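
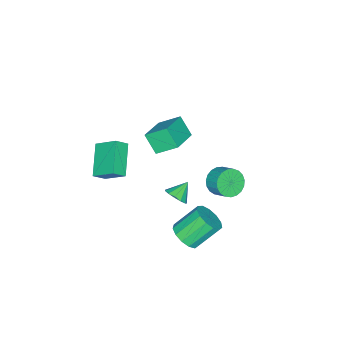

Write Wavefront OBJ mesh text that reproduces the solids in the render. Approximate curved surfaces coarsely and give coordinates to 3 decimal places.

v -2.583 1.532 -3.397
v -1.874 1.047 -3.016
v -1.588 1.963 -2.381
v -2.297 2.448 -2.763
v -1.703 1.209 -3.327
v -1.417 2.125 -2.693
v -1.684 1.428 -3.651
v -1.398 2.344 -3.017
v -1.82 1.664 -3.931
v -1.535 2.58 -3.296
v -2.088 1.877 -4.118
v -1.803 2.793 -3.484
v -2.442 2.031 -4.181
v -2.157 2.947 -3.547
v -2.82 2.099 -4.108
v -2.535 3.015 -3.474
v -3.157 2.068 -3.913
v -2.872 2.984 -3.279
v -3.395 1.945 -3.628
v -3.11 2.861 -2.994
v -3.492 1.75 -3.303
v -3.207 2.666 -2.669
v -3.432 1.518 -2.995
v -3.147 2.434 -2.36
v -3.225 1.288 -2.756
v -2.94 2.204 -2.122
v -2.907 1.1 -2.628
v -2.622 2.016 -1.993
v -2.533 0.987 -2.633
v -2.248 1.903 -1.998
v -2.167 0.968 -2.77
v -1.882 1.884 -2.136
v 0.341 0.075 2.221
v 0.141 -0.795 3.247
v -0.121 1.206 3.09
v -0.321 0.337 4.116
v 2.061 0.343 2.784
v 1.861 -0.526 3.81
v 1.599 1.475 3.653
v 1.399 0.605 4.679
v -0.455 -0.068 -4.002
v 0.036 0.164 -3.455
v -1.385 0.148 -3.258
v -0.067 0.517 -3.686
v -0.292 0.685 -4.016
v -0.569 0.613 -4.342
v -0.81 0.326 -4.56
v -0.938 -0.087 -4.601
v -0.913 -0.493 -4.451
v -0.742 -0.765 -4.159
v -0.48 -0.815 -3.817
v -0.21 -0.628 -3.533
v -0.018 -0.263 -3.399
v 1.866 -3.867 0.964
v 1.733 -2.563 1.916
v 1.241 -3.488 0.357
v 1.107 -2.184 1.309
v 3.453 -2.936 -0.089
v 3.319 -1.632 0.863
v 2.827 -2.557 -0.696
v 2.694 -1.253 0.256
v 3.378 3.152 -1.987
v 4.166 3.436 -1.538
v 3.11 4.291 -0.224
v 2.322 4.008 -0.673
v 4.044 3.822 -1.888
v 2.988 4.677 -0.574
v 3.711 3.996 -2.269
v 2.655 4.852 -0.955
v 3.272 3.902 -2.56
v 2.216 4.758 -1.246
v 2.866 3.57 -2.67
v 1.811 4.426 -1.356
v 2.623 3.106 -2.563
v 1.568 3.961 -1.249
v 2.62 2.656 -2.273
v 1.564 3.511 -0.959
v 2.857 2.364 -1.892
v 1.801 3.219 -0.578
v 3.26 2.322 -1.541
v 2.204 3.177 -0.227
v 3.7 2.544 -1.332
v 2.644 3.399 -0.018
v 4.037 2.959 -1.331
v 2.982 3.814 -0.017
f 2 1 5
f 2 5 3
f 3 5 6
f 3 6 4
f 5 1 7
f 5 7 6
f 6 7 8
f 6 8 4
f 7 1 9
f 7 9 8
f 8 9 10
f 8 10 4
f 9 1 11
f 9 11 10
f 10 11 12
f 10 12 4
f 11 1 13
f 11 13 12
f 12 13 14
f 12 14 4
f 13 1 15
f 13 15 14
f 14 15 16
f 14 16 4
f 15 1 17
f 15 17 16
f 16 17 18
f 16 18 4
f 17 1 19
f 17 19 18
f 18 19 20
f 18 20 4
f 19 1 21
f 19 21 20
f 20 21 22
f 20 22 4
f 21 1 23
f 21 23 22
f 22 23 24
f 22 24 4
f 23 1 25
f 23 25 24
f 24 25 26
f 24 26 4
f 25 1 27
f 25 27 26
f 26 27 28
f 26 28 4
f 27 1 29
f 27 29 28
f 28 29 30
f 28 30 4
f 29 1 31
f 29 31 30
f 30 31 32
f 30 32 4
f 31 1 2
f 31 2 32
f 32 2 3
f 32 3 4
f 34 36 33
f 37 34 33
f 33 36 35
f 35 37 33
f 34 40 36
f 38 34 37
f 38 40 34
f 36 40 35
f 39 37 35
f 35 40 39
f 39 38 37
f 40 38 39
f 42 41 44
f 42 44 43
f 44 41 45
f 44 45 43
f 45 41 46
f 45 46 43
f 46 41 47
f 46 47 43
f 47 41 48
f 47 48 43
f 48 41 49
f 48 49 43
f 49 41 50
f 49 50 43
f 50 41 51
f 50 51 43
f 51 41 52
f 51 52 43
f 52 41 53
f 52 53 43
f 53 41 42
f 53 42 43
f 55 57 54
f 58 55 54
f 54 57 56
f 56 58 54
f 55 61 57
f 59 55 58
f 59 61 55
f 57 61 56
f 60 58 56
f 56 61 60
f 60 59 58
f 61 59 60
f 63 62 66
f 63 66 64
f 64 66 67
f 64 67 65
f 66 62 68
f 66 68 67
f 67 68 69
f 67 69 65
f 68 62 70
f 68 70 69
f 69 70 71
f 69 71 65
f 70 62 72
f 70 72 71
f 71 72 73
f 71 73 65
f 72 62 74
f 72 74 73
f 73 74 75
f 73 75 65
f 74 62 76
f 74 76 75
f 75 76 77
f 75 77 65
f 76 62 78
f 76 78 77
f 77 78 79
f 77 79 65
f 78 62 80
f 78 80 79
f 79 80 81
f 79 81 65
f 80 62 82
f 80 82 81
f 81 82 83
f 81 83 65
f 82 62 84
f 82 84 83
f 83 84 85
f 83 85 65
f 84 62 63
f 84 63 85
f 85 63 64
f 85 64 65



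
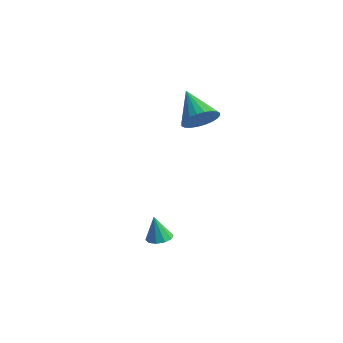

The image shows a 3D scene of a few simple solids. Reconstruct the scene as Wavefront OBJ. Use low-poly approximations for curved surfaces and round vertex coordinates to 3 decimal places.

v 1.741 2.707 2.528
v 2.112 2.131 3.243
v 0.159 3.133 3.692
v 2.269 2.473 3.332
v 2.346 2.85 3.298
v 2.331 3.205 3.147
v 2.226 3.484 2.902
v 2.047 3.645 2.6
v 1.822 3.664 2.287
v 1.584 3.536 2.01
v 1.37 3.282 1.813
v 1.212 2.941 1.724
v 1.135 2.564 1.758
v 1.151 2.208 1.909
v 1.256 1.929 2.154
v 1.435 1.768 2.456
v 1.66 1.75 2.769
v 1.898 1.877 3.045
v 2.376 -0.37 -4.117
v 3.013 -0.565 -4.043
v 2.164 -0.53 -2.723
v 2.999 -0.154 -3.998
v 2.747 0.175 -3.998
v 2.354 0.295 -4.045
v 1.969 0.162 -4.119
v 1.74 -0.175 -4.192
v 1.754 -0.587 -4.237
v 2.006 -0.915 -4.236
v 2.399 -1.036 -4.19
v 2.784 -0.902 -4.116
f 2 1 4
f 2 4 3
f 4 1 5
f 4 5 3
f 5 1 6
f 5 6 3
f 6 1 7
f 6 7 3
f 7 1 8
f 7 8 3
f 8 1 9
f 8 9 3
f 9 1 10
f 9 10 3
f 10 1 11
f 10 11 3
f 11 1 12
f 11 12 3
f 12 1 13
f 12 13 3
f 13 1 14
f 13 14 3
f 14 1 15
f 14 15 3
f 15 1 16
f 15 16 3
f 16 1 17
f 16 17 3
f 17 1 18
f 17 18 3
f 18 1 2
f 18 2 3
f 20 19 22
f 20 22 21
f 22 19 23
f 22 23 21
f 23 19 24
f 23 24 21
f 24 19 25
f 24 25 21
f 25 19 26
f 25 26 21
f 26 19 27
f 26 27 21
f 27 19 28
f 27 28 21
f 28 19 29
f 28 29 21
f 29 19 30
f 29 30 21
f 30 19 20
f 30 20 21



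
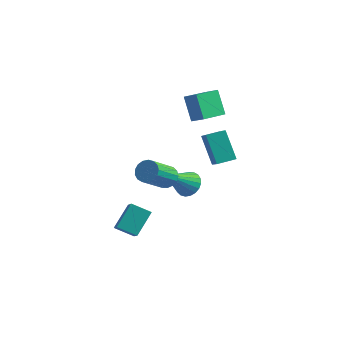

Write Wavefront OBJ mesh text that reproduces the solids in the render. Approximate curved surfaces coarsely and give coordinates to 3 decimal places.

v -1.968 -3.726 -3.974
v -1.77 -2.46 -2.872
v -0.884 -3.465 -4.469
v -0.686 -2.199 -3.368
v -1.094 -4.961 -2.712
v -0.896 -3.695 -1.611
v -0.01 -4.7 -3.208
v 0.188 -3.434 -2.106
v 1.171 -1.036 -1.105
v 1.84 -1.522 -1.253
v 0.489 -2.404 0.305
v 1.956 -1.315 -0.996
v 1.936 -1.06 -0.759
v 1.783 -0.801 -0.581
v 1.525 -0.582 -0.493
v 1.206 -0.442 -0.512
v 0.88 -0.405 -0.633
v 0.605 -0.476 -0.836
v 0.428 -0.645 -1.085
v 0.379 -0.881 -1.338
v 0.467 -1.144 -1.55
v 0.677 -1.388 -1.686
v 0.972 -1.571 -1.721
v 1.302 -1.662 -1.65
v 1.609 -1.644 -1.484
v -0.289 1.299 4.073
v 0.507 1.182 4.56
v 0.219 2.938 3.637
v 1.015 2.821 4.124
v 0.465 0.699 2.696
v 1.261 0.582 3.183
v 0.973 2.338 2.26
v 1.769 2.221 2.747
v 1.42 1.365 -0.981
v 0.405 2.061 0.608
v 2.192 2.208 -0.857
v 1.177 2.904 0.732
v 2.023 0.716 -0.312
v 1.008 1.412 1.277
v 2.795 1.559 -0.188
v 1.78 2.255 1.401
v 0.801 -2.891 0.605
v 1.475 -2.832 0.878
v 1.074 -4.289 2.188
v 0.399 -4.349 1.915
v 1.287 -2.608 1.07
v 0.886 -4.065 2.379
v 0.988 -2.449 1.155
v 0.587 -3.906 2.464
v 0.646 -2.391 1.114
v 0.245 -3.849 2.424
v 0.339 -2.448 0.957
v -0.062 -3.906 2.266
v 0.138 -2.607 0.719
v -0.263 -4.064 2.029
v 0.089 -2.83 0.455
v -0.312 -4.288 1.765
v 0.203 -3.068 0.226
v -0.199 -4.525 1.535
v 0.453 -3.265 0.083
v 0.052 -4.722 1.393
v 0.784 -3.377 0.06
v 0.383 -4.834 1.37
v 1.118 -3.377 0.162
v 0.717 -4.834 1.472
v 1.379 -3.266 0.365
v 0.978 -4.723 1.675
v 1.508 -3.069 0.624
v 1.107 -4.527 1.934
f 2 4 1
f 5 2 1
f 1 4 3
f 3 5 1
f 2 8 4
f 6 2 5
f 6 8 2
f 4 8 3
f 7 5 3
f 3 8 7
f 7 6 5
f 8 6 7
f 10 9 12
f 10 12 11
f 12 9 13
f 12 13 11
f 13 9 14
f 13 14 11
f 14 9 15
f 14 15 11
f 15 9 16
f 15 16 11
f 16 9 17
f 16 17 11
f 17 9 18
f 17 18 11
f 18 9 19
f 18 19 11
f 19 9 20
f 19 20 11
f 20 9 21
f 20 21 11
f 21 9 22
f 21 22 11
f 22 9 23
f 22 23 11
f 23 9 24
f 23 24 11
f 24 9 25
f 24 25 11
f 25 9 10
f 25 10 11
f 27 29 26
f 30 27 26
f 26 29 28
f 28 30 26
f 27 33 29
f 31 27 30
f 31 33 27
f 29 33 28
f 32 30 28
f 28 33 32
f 32 31 30
f 33 31 32
f 35 37 34
f 38 35 34
f 34 37 36
f 36 38 34
f 35 41 37
f 39 35 38
f 39 41 35
f 37 41 36
f 40 38 36
f 36 41 40
f 40 39 38
f 41 39 40
f 43 42 46
f 43 46 44
f 44 46 47
f 44 47 45
f 46 42 48
f 46 48 47
f 47 48 49
f 47 49 45
f 48 42 50
f 48 50 49
f 49 50 51
f 49 51 45
f 50 42 52
f 50 52 51
f 51 52 53
f 51 53 45
f 52 42 54
f 52 54 53
f 53 54 55
f 53 55 45
f 54 42 56
f 54 56 55
f 55 56 57
f 55 57 45
f 56 42 58
f 56 58 57
f 57 58 59
f 57 59 45
f 58 42 60
f 58 60 59
f 59 60 61
f 59 61 45
f 60 42 62
f 60 62 61
f 61 62 63
f 61 63 45
f 62 42 64
f 62 64 63
f 63 64 65
f 63 65 45
f 64 42 66
f 64 66 65
f 65 66 67
f 65 67 45
f 66 42 68
f 66 68 67
f 67 68 69
f 67 69 45
f 68 42 43
f 68 43 69
f 69 43 44
f 69 44 45



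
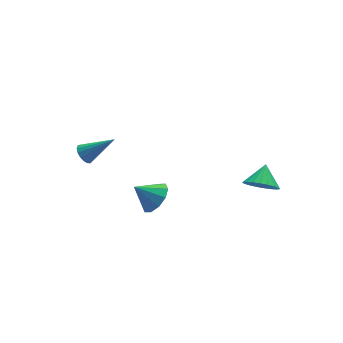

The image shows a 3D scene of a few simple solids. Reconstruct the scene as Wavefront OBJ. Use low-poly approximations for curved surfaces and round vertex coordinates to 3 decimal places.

v -4.314 1.666 1.517
v -3.922 1.684 1.051
v -2.906 1.114 2.683
v -3.909 1.953 1.163
v -3.99 2.156 1.356
v -4.144 2.247 1.587
v -4.338 2.205 1.801
v -4.527 2.039 1.95
v -4.666 1.788 2
v -4.725 1.508 1.939
v -4.69 1.265 1.782
v -4.569 1.113 1.564
v -4.39 1.088 1.335
v -4.193 1.195 1.148
v -4.024 1.41 1.045
v -2.501 -3.122 1.693
v -1.927 -3.351 2.402
v -3.419 -2.718 2.567
v -1.822 -2.798 2.257
v -1.976 -2.369 1.897
v -2.33 -2.228 1.459
v -2.75 -2.428 1.11
v -3.074 -2.893 0.985
v -3.18 -3.446 1.129
v -3.026 -3.875 1.49
v -2.672 -4.016 1.928
v -2.252 -3.816 2.276
v 2.683 -4.006 1.437
v 3.234 -3.765 0.728
v 3.297 -3.214 2.183
v 2.965 -3.524 0.693
v 2.654 -3.356 0.772
v 2.346 -3.287 0.952
v 2.09 -3.327 1.206
v 1.924 -3.471 1.494
v 1.873 -3.696 1.775
v 1.946 -3.968 2.003
v 2.131 -4.246 2.146
v 2.4 -4.488 2.18
v 2.711 -4.656 2.101
v 3.019 -4.725 1.921
v 3.275 -4.684 1.668
v 3.441 -4.541 1.379
v 3.492 -4.315 1.099
v 3.419 -4.043 0.87
f 2 1 4
f 2 4 3
f 4 1 5
f 4 5 3
f 5 1 6
f 5 6 3
f 6 1 7
f 6 7 3
f 7 1 8
f 7 8 3
f 8 1 9
f 8 9 3
f 9 1 10
f 9 10 3
f 10 1 11
f 10 11 3
f 11 1 12
f 11 12 3
f 12 1 13
f 12 13 3
f 13 1 14
f 13 14 3
f 14 1 15
f 14 15 3
f 15 1 2
f 15 2 3
f 17 16 19
f 17 19 18
f 19 16 20
f 19 20 18
f 20 16 21
f 20 21 18
f 21 16 22
f 21 22 18
f 22 16 23
f 22 23 18
f 23 16 24
f 23 24 18
f 24 16 25
f 24 25 18
f 25 16 26
f 25 26 18
f 26 16 27
f 26 27 18
f 27 16 17
f 27 17 18
f 29 28 31
f 29 31 30
f 31 28 32
f 31 32 30
f 32 28 33
f 32 33 30
f 33 28 34
f 33 34 30
f 34 28 35
f 34 35 30
f 35 28 36
f 35 36 30
f 36 28 37
f 36 37 30
f 37 28 38
f 37 38 30
f 38 28 39
f 38 39 30
f 39 28 40
f 39 40 30
f 40 28 41
f 40 41 30
f 41 28 42
f 41 42 30
f 42 28 43
f 42 43 30
f 43 28 44
f 43 44 30
f 44 28 45
f 44 45 30
f 45 28 29
f 45 29 30



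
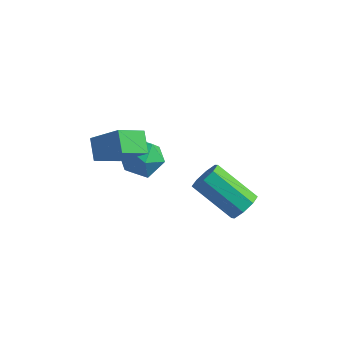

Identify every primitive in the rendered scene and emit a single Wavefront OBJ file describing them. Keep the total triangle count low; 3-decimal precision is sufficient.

v 3.222 -0.289 -3.086
v 3.665 -0.412 -2.494
v 1.901 -0.534 -1.201
v 1.458 -0.411 -1.794
v 3.563 0.147 -2.58
v 1.799 0.024 -1.287
v 3.261 0.45 -2.962
v 1.498 0.327 -1.67
v 2.936 0.321 -3.418
v 1.173 0.198 -2.125
v 2.779 -0.166 -3.679
v 1.015 -0.288 -2.386
v 2.881 -0.724 -3.593
v 1.117 -0.847 -2.3
v 3.182 -1.027 -3.21
v 1.419 -1.15 -1.918
v 3.507 -0.898 -2.755
v 1.744 -1.021 -1.462
v -2.429 -2.482 -1.048
v -3.016 -1.832 -0.383
v -1.945 -1.324 -1.753
v -2.532 -0.674 -1.088
v -1.148 -2.386 -0.012
v -1.735 -1.736 0.653
v -0.664 -1.228 -0.717
v -1.251 -0.578 -0.052
v -2.332 0.713 -3.055
v -1.528 1.002 -2.459
v -2.012 -0.902 -2.701
v -1.208 -0.613 -2.105
v -2.182 -0.404 -1.803
v -2.38 0.594 -2.022
v -1.16 -0.494 -3.138
v -1.358 0.504 -3.357
v -0.804 0.256 -2.511
v -1.436 0.312 -1.686
v -2.104 -0.212 -3.474
v -2.736 -0.156 -2.649
f 2 1 5
f 2 5 3
f 3 5 6
f 3 6 4
f 5 1 7
f 5 7 6
f 6 7 8
f 6 8 4
f 7 1 9
f 7 9 8
f 8 9 10
f 8 10 4
f 9 1 11
f 9 11 10
f 10 11 12
f 10 12 4
f 11 1 13
f 11 13 12
f 12 13 14
f 12 14 4
f 13 1 15
f 13 15 14
f 14 15 16
f 14 16 4
f 15 1 17
f 15 17 16
f 16 17 18
f 16 18 4
f 17 1 2
f 17 2 18
f 18 2 3
f 18 3 4
f 20 22 19
f 23 20 19
f 19 22 21
f 21 23 19
f 20 26 22
f 24 20 23
f 24 26 20
f 22 26 21
f 25 23 21
f 21 26 25
f 25 24 23
f 26 24 25
f 27 38 32
f 27 32 28
f 27 28 34
f 27 34 37
f 27 37 38
f 28 32 36
f 32 38 31
f 38 37 29
f 37 34 33
f 34 28 35
f 30 36 31
f 30 31 29
f 30 29 33
f 30 33 35
f 30 35 36
f 31 36 32
f 29 31 38
f 33 29 37
f 35 33 34
f 36 35 28



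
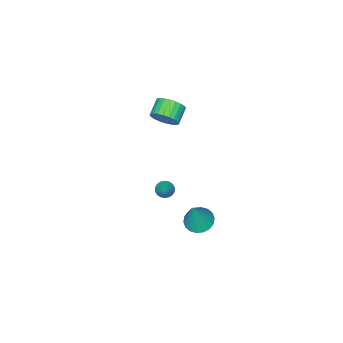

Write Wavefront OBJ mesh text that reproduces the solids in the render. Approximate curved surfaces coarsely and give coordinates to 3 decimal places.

v -2.317 -0.276 -4.58
v -1.502 -0.561 -4.868
v -1.543 -0.104 -2.56
v -1.478 -0.16 -4.912
v -1.619 0.219 -4.89
v -1.899 0.5 -4.806
v -2.262 0.627 -4.678
v -2.635 0.575 -4.53
v -2.946 0.355 -4.393
v -3.132 0.009 -4.292
v -3.157 -0.392 -4.248
v -3.015 -0.771 -4.27
v -2.735 -1.052 -4.354
v -2.373 -1.179 -4.482
v -1.999 -1.127 -4.629
v -1.689 -0.907 -4.767
v -1.154 -1.858 -1.789
v -0.817 -2.306 -1.69
v -0.266 -0.982 -0.851
v -0.709 -2.198 -1.892
v -0.689 -2.023 -2.075
v -0.762 -1.815 -2.2
v -0.912 -1.615 -2.244
v -1.11 -1.463 -2.198
v -1.317 -1.39 -2.071
v -1.491 -1.409 -1.888
v -1.599 -1.517 -1.686
v -1.619 -1.692 -1.503
v -1.546 -1.9 -1.378
v -1.396 -2.1 -1.334
v -1.198 -2.252 -1.38
v -0.991 -2.325 -1.507
v -2.287 -2.98 3.29
v -1.804 -3.377 3.909
v -2.73 -3.757 4.389
v -3.213 -3.36 3.77
v -1.856 -3.069 4.052
v -2.782 -3.45 4.532
v -1.974 -2.748 4.079
v -2.9 -3.128 4.559
v -2.139 -2.462 3.986
v -3.065 -2.842 4.466
v -2.327 -2.255 3.787
v -3.253 -2.635 4.267
v -2.509 -2.158 3.513
v -3.435 -2.538 3.992
v -2.657 -2.186 3.204
v -3.583 -2.566 3.683
v -2.749 -2.335 2.909
v -3.675 -2.716 3.388
v -2.77 -2.583 2.671
v -3.696 -2.963 3.151
v -2.718 -2.89 2.528
v -3.644 -3.271 3.008
v -2.6 -3.212 2.501
v -3.526 -3.592 2.981
v -2.435 -3.498 2.594
v -3.361 -3.878 3.074
v -2.247 -3.705 2.793
v -3.173 -4.085 3.273
v -2.065 -3.802 3.068
v -2.991 -4.182 3.547
v -1.917 -3.774 3.377
v -2.843 -4.154 3.856
v -1.825 -3.624 3.672
v -2.751 -4.005 4.151
f 2 1 4
f 2 4 3
f 4 1 5
f 4 5 3
f 5 1 6
f 5 6 3
f 6 1 7
f 6 7 3
f 7 1 8
f 7 8 3
f 8 1 9
f 8 9 3
f 9 1 10
f 9 10 3
f 10 1 11
f 10 11 3
f 11 1 12
f 11 12 3
f 12 1 13
f 12 13 3
f 13 1 14
f 13 14 3
f 14 1 15
f 14 15 3
f 15 1 16
f 15 16 3
f 16 1 2
f 16 2 3
f 18 17 20
f 18 20 19
f 20 17 21
f 20 21 19
f 21 17 22
f 21 22 19
f 22 17 23
f 22 23 19
f 23 17 24
f 23 24 19
f 24 17 25
f 24 25 19
f 25 17 26
f 25 26 19
f 26 17 27
f 26 27 19
f 27 17 28
f 27 28 19
f 28 17 29
f 28 29 19
f 29 17 30
f 29 30 19
f 30 17 31
f 30 31 19
f 31 17 32
f 31 32 19
f 32 17 18
f 32 18 19
f 34 33 37
f 34 37 35
f 35 37 38
f 35 38 36
f 37 33 39
f 37 39 38
f 38 39 40
f 38 40 36
f 39 33 41
f 39 41 40
f 40 41 42
f 40 42 36
f 41 33 43
f 41 43 42
f 42 43 44
f 42 44 36
f 43 33 45
f 43 45 44
f 44 45 46
f 44 46 36
f 45 33 47
f 45 47 46
f 46 47 48
f 46 48 36
f 47 33 49
f 47 49 48
f 48 49 50
f 48 50 36
f 49 33 51
f 49 51 50
f 50 51 52
f 50 52 36
f 51 33 53
f 51 53 52
f 52 53 54
f 52 54 36
f 53 33 55
f 53 55 54
f 54 55 56
f 54 56 36
f 55 33 57
f 55 57 56
f 56 57 58
f 56 58 36
f 57 33 59
f 57 59 58
f 58 59 60
f 58 60 36
f 59 33 61
f 59 61 60
f 60 61 62
f 60 62 36
f 61 33 63
f 61 63 62
f 62 63 64
f 62 64 36
f 63 33 65
f 63 65 64
f 64 65 66
f 64 66 36
f 65 33 34
f 65 34 66
f 66 34 35
f 66 35 36



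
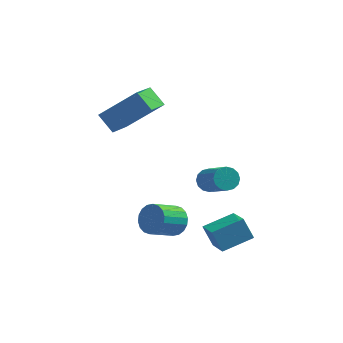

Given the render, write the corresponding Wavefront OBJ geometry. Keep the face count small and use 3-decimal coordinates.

v -0.129 -1.798 -0.919
v 0.335 -2.882 -0.328
v 0.977 -1.13 -0.564
v 1.441 -2.214 0.028
v 0.299 -2.066 -1.748
v 0.763 -3.15 -1.156
v 1.405 -1.398 -1.392
v 1.869 -2.482 -0.801
v -1.171 -1.948 -0.556
v -0.646 -2.162 -0.181
v -1.424 -2.926 0.472
v -1.949 -2.712 0.096
v -0.748 -1.924 -0.024
v -1.526 -2.688 0.628
v -0.934 -1.691 0.027
v -1.712 -2.454 0.679
v -1.167 -1.509 -0.037
v -1.945 -2.272 0.615
v -1.401 -1.414 -0.204
v -2.179 -2.177 0.448
v -1.589 -1.424 -0.441
v -2.367 -2.188 0.211
v -1.694 -1.539 -0.701
v -2.472 -2.302 -0.048
v -1.696 -1.734 -0.932
v -2.474 -2.498 -0.279
v -1.594 -1.972 -1.088
v -2.372 -2.736 -0.436
v -1.408 -2.206 -1.139
v -2.186 -2.969 -0.487
v -1.175 -2.388 -1.075
v -1.953 -3.151 -0.423
v -0.941 -2.483 -0.908
v -1.719 -3.246 -0.256
v -0.753 -2.472 -0.671
v -1.531 -3.236 -0.019
v -0.648 -2.358 -0.412
v -1.426 -3.121 0.241
v -4.513 1.147 2.965
v -3.035 1.379 4.232
v -4.187 2.524 2.333
v -2.709 2.756 3.6
v -3.891 0.704 2.32
v -2.413 0.936 3.587
v -3.565 2.081 1.688
v -2.087 2.313 2.955
v -0.041 -0.327 0.643
v 0.436 -0.108 0.519
v 1.199 -1.193 1.533
v 0.721 -1.413 1.657
v 0.346 0.036 0.741
v 1.109 -1.049 1.755
v 0.152 0.083 0.937
v 0.915 -1.003 1.951
v -0.094 0.019 1.054
v 0.669 -1.066 2.068
v -0.326 -0.137 1.061
v 0.437 -1.222 2.075
v -0.481 -0.344 0.956
v 0.282 -1.43 1.97
v -0.519 -0.547 0.767
v 0.244 -1.632 1.781
v -0.429 -0.691 0.545
v 0.334 -1.776 1.559
v -0.235 -0.737 0.349
v 0.528 -1.823 1.363
v 0.011 -0.674 0.232
v 0.774 -1.759 1.246
v 0.243 -0.518 0.225
v 1.006 -1.603 1.239
v 0.398 -0.31 0.33
v 1.161 -1.396 1.344
f 2 4 1
f 5 2 1
f 1 4 3
f 3 5 1
f 2 8 4
f 6 2 5
f 6 8 2
f 4 8 3
f 7 5 3
f 3 8 7
f 7 6 5
f 8 6 7
f 10 9 13
f 10 13 11
f 11 13 14
f 11 14 12
f 13 9 15
f 13 15 14
f 14 15 16
f 14 16 12
f 15 9 17
f 15 17 16
f 16 17 18
f 16 18 12
f 17 9 19
f 17 19 18
f 18 19 20
f 18 20 12
f 19 9 21
f 19 21 20
f 20 21 22
f 20 22 12
f 21 9 23
f 21 23 22
f 22 23 24
f 22 24 12
f 23 9 25
f 23 25 24
f 24 25 26
f 24 26 12
f 25 9 27
f 25 27 26
f 26 27 28
f 26 28 12
f 27 9 29
f 27 29 28
f 28 29 30
f 28 30 12
f 29 9 31
f 29 31 30
f 30 31 32
f 30 32 12
f 31 9 33
f 31 33 32
f 32 33 34
f 32 34 12
f 33 9 35
f 33 35 34
f 34 35 36
f 34 36 12
f 35 9 37
f 35 37 36
f 36 37 38
f 36 38 12
f 37 9 10
f 37 10 38
f 38 10 11
f 38 11 12
f 40 42 39
f 43 40 39
f 39 42 41
f 41 43 39
f 40 46 42
f 44 40 43
f 44 46 40
f 42 46 41
f 45 43 41
f 41 46 45
f 45 44 43
f 46 44 45
f 48 47 51
f 48 51 49
f 49 51 52
f 49 52 50
f 51 47 53
f 51 53 52
f 52 53 54
f 52 54 50
f 53 47 55
f 53 55 54
f 54 55 56
f 54 56 50
f 55 47 57
f 55 57 56
f 56 57 58
f 56 58 50
f 57 47 59
f 57 59 58
f 58 59 60
f 58 60 50
f 59 47 61
f 59 61 60
f 60 61 62
f 60 62 50
f 61 47 63
f 61 63 62
f 62 63 64
f 62 64 50
f 63 47 65
f 63 65 64
f 64 65 66
f 64 66 50
f 65 47 67
f 65 67 66
f 66 67 68
f 66 68 50
f 67 47 69
f 67 69 68
f 68 69 70
f 68 70 50
f 69 47 71
f 69 71 70
f 70 71 72
f 70 72 50
f 71 47 48
f 71 48 72
f 72 48 49
f 72 49 50



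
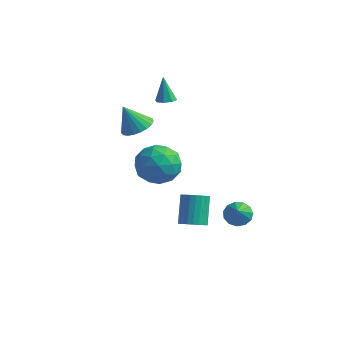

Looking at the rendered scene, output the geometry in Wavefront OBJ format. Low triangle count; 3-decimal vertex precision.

v -2.528 -0.426 1.502
v -2.138 0.21 1.842
v -3.072 -0.774 2.778
v -2.436 0.349 1.752
v -2.75 0.354 1.62
v -3.026 0.224 1.467
v -3.215 -0.018 1.32
v -3.286 -0.331 1.204
v -3.226 -0.661 1.141
v -3.044 -0.95 1.139
v -2.774 -1.148 1.201
v -2.461 -1.222 1.314
v -2.16 -1.158 1.46
v -1.922 -0.968 1.613
v -1.789 -0.684 1.747
v -1.784 -0.355 1.839
v -1.907 -0.039 1.872
v 1.277 2.15 -4.318
v 1.842 2.56 -4.267
v 1.803 1.31 -3.402
v 1.584 2.691 -3.999
v 1.229 2.651 -3.832
v 0.889 2.451 -3.819
v 0.672 2.156 -3.965
v 0.647 1.859 -4.223
v 0.822 1.654 -4.511
v 1.141 1.606 -4.738
v 1.503 1.731 -4.832
v 1.794 1.989 -4.762
v 1.92 2.298 -4.552
v -3.369 2.909 1.346
v -2.898 2.737 1.482
v -3.691 3.111 2.714
v -2.905 3.13 1.422
v -3.185 3.394 1.317
v -3.572 3.373 1.229
v -3.841 3.08 1.21
v -3.834 2.687 1.27
v -3.554 2.423 1.374
v -3.167 2.444 1.462
v 0.858 -0.848 -3.505
v 1.398 -0.472 -3.552
v 0.942 0.345 -2.241
v 0.402 -0.032 -2.195
v 1.23 -0.337 -3.694
v 0.775 0.479 -2.383
v 1.006 -0.28 -3.807
v 0.55 0.536 -2.497
v 0.759 -0.31 -3.875
v 0.304 0.506 -2.564
v 0.527 -0.422 -3.886
v 0.072 0.395 -2.575
v 0.346 -0.598 -3.839
v -0.11 0.218 -2.528
v 0.242 -0.813 -3.741
v -0.213 0.003 -2.43
v 0.233 -1.033 -3.608
v -0.223 -0.217 -2.297
v 0.318 -1.225 -3.459
v -0.138 -0.408 -2.148
v 0.485 -1.359 -3.317
v 0.03 -0.543 -2.006
v 0.71 -1.416 -3.203
v 0.254 -0.6 -1.893
v 0.956 -1.386 -3.136
v 0.501 -0.57 -1.825
v 1.188 -1.275 -3.125
v 0.733 -0.458 -1.814
v 1.37 -1.098 -3.172
v 0.914 -0.282 -1.861
v 1.473 -0.883 -3.27
v 1.018 -0.067 -1.959
v 1.483 -0.663 -3.403
v 1.027 0.153 -2.092
v -0.379 -0.525 0.524
v 0.391 -1.141 -0.04
v -1.431 -2.019 0.72
v -0.661 -2.635 0.156
v -0.422 -2.236 1.192
v 0.229 -1.313 1.071
v -1.269 -1.847 -0.391
v -0.618 -0.924 -0.512
v -0.159 -1.958 -0.605
v 0.365 -2.199 0.374
v -1.405 -0.961 0.306
v -0.881 -1.202 1.285
v 0.098 -0.702 0.225
v -1.138 -2.458 0.455
v -0.998 -2.224 1.064
v -0.545 -2.586 0.733
v 0.003 -0.803 0.878
v 0.456 -1.165 0.547
v -0.022 -1.809 1.271
v -1.496 -1.995 0.133
v -1.043 -2.357 -0.198
v -0.495 -0.574 -0.053
v -0.042 -0.936 -0.384
v -1.018 -1.351 -0.591
v 0.228 -1.544 -0.439
v -0.391 -2.422 -0.323
v -0.748 -1.959 -0.645
v -0.366 -1.417 -0.716
v 0.535 -1.686 0.137
v -0.083 -2.564 0.252
v 0.058 -2.329 0.861
v 0.44 -1.787 0.79
v 0.212 -2.166 -0.196
v -0.957 -0.596 0.428
v -1.575 -1.474 0.543
v -1.48 -1.373 -0.11
v -1.098 -0.831 -0.181
v -0.649 -0.738 1.003
v -1.268 -1.616 1.119
v -0.674 -1.743 1.396
v -0.292 -1.201 1.325
v -1.252 -0.994 0.876
f 2 1 4
f 2 4 3
f 4 1 5
f 4 5 3
f 5 1 6
f 5 6 3
f 6 1 7
f 6 7 3
f 7 1 8
f 7 8 3
f 8 1 9
f 8 9 3
f 9 1 10
f 9 10 3
f 10 1 11
f 10 11 3
f 11 1 12
f 11 12 3
f 12 1 13
f 12 13 3
f 13 1 14
f 13 14 3
f 14 1 15
f 14 15 3
f 15 1 16
f 15 16 3
f 16 1 17
f 16 17 3
f 17 1 2
f 17 2 3
f 19 18 21
f 19 21 20
f 21 18 22
f 21 22 20
f 22 18 23
f 22 23 20
f 23 18 24
f 23 24 20
f 24 18 25
f 24 25 20
f 25 18 26
f 25 26 20
f 26 18 27
f 26 27 20
f 27 18 28
f 27 28 20
f 28 18 29
f 28 29 20
f 29 18 30
f 29 30 20
f 30 18 19
f 30 19 20
f 32 31 34
f 32 34 33
f 34 31 35
f 34 35 33
f 35 31 36
f 35 36 33
f 36 31 37
f 36 37 33
f 37 31 38
f 37 38 33
f 38 31 39
f 38 39 33
f 39 31 40
f 39 40 33
f 40 31 32
f 40 32 33
f 42 41 45
f 42 45 43
f 43 45 46
f 43 46 44
f 45 41 47
f 45 47 46
f 46 47 48
f 46 48 44
f 47 41 49
f 47 49 48
f 48 49 50
f 48 50 44
f 49 41 51
f 49 51 50
f 50 51 52
f 50 52 44
f 51 41 53
f 51 53 52
f 52 53 54
f 52 54 44
f 53 41 55
f 53 55 54
f 54 55 56
f 54 56 44
f 55 41 57
f 55 57 56
f 56 57 58
f 56 58 44
f 57 41 59
f 57 59 58
f 58 59 60
f 58 60 44
f 59 41 61
f 59 61 60
f 60 61 62
f 60 62 44
f 61 41 63
f 61 63 62
f 62 63 64
f 62 64 44
f 63 41 65
f 63 65 64
f 64 65 66
f 64 66 44
f 65 41 67
f 65 67 66
f 66 67 68
f 66 68 44
f 67 41 69
f 67 69 68
f 68 69 70
f 68 70 44
f 69 41 71
f 69 71 70
f 70 71 72
f 70 72 44
f 71 41 73
f 71 73 72
f 72 73 74
f 72 74 44
f 73 41 42
f 73 42 74
f 74 42 43
f 74 43 44
f 75 112 91
f 112 86 115
f 91 115 80
f 112 115 91
f 75 91 87
f 91 80 92
f 87 92 76
f 91 92 87
f 75 87 96
f 87 76 97
f 96 97 82
f 87 97 96
f 75 96 108
f 96 82 111
f 108 111 85
f 96 111 108
f 75 108 112
f 108 85 116
f 112 116 86
f 108 116 112
f 76 92 103
f 92 80 106
f 103 106 84
f 92 106 103
f 80 115 93
f 115 86 114
f 93 114 79
f 115 114 93
f 86 116 113
f 116 85 109
f 113 109 77
f 116 109 113
f 85 111 110
f 111 82 98
f 110 98 81
f 111 98 110
f 82 97 102
f 97 76 99
f 102 99 83
f 97 99 102
f 78 104 90
f 104 84 105
f 90 105 79
f 104 105 90
f 78 90 88
f 90 79 89
f 88 89 77
f 90 89 88
f 78 88 95
f 88 77 94
f 95 94 81
f 88 94 95
f 78 95 100
f 95 81 101
f 100 101 83
f 95 101 100
f 78 100 104
f 100 83 107
f 104 107 84
f 100 107 104
f 79 105 93
f 105 84 106
f 93 106 80
f 105 106 93
f 77 89 113
f 89 79 114
f 113 114 86
f 89 114 113
f 81 94 110
f 94 77 109
f 110 109 85
f 94 109 110
f 83 101 102
f 101 81 98
f 102 98 82
f 101 98 102
f 84 107 103
f 107 83 99
f 103 99 76
f 107 99 103



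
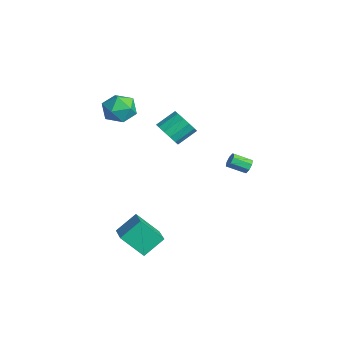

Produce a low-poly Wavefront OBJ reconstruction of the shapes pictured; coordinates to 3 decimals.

v 0.913 -1.403 2.439
v 1.809 -1.228 2.322
v 1.683 -0.062 3.105
v 0.787 -0.237 3.221
v 1.562 -0.993 1.932
v 1.436 0.173 2.714
v 1.109 -0.888 1.702
v 0.983 0.278 2.485
v 0.594 -0.946 1.707
v 0.468 0.22 2.489
v 0.18 -1.15 1.943
v 0.054 0.016 2.726
v -0.001 -1.434 2.337
v -0.127 -0.268 3.12
v 0.108 -1.708 2.764
v -0.018 -0.542 3.546
v 0.473 -1.885 3.087
v 0.347 -0.719 3.869
v 0.977 -1.91 3.204
v 0.851 -0.744 3.987
v 1.461 -1.773 3.078
v 1.335 -0.607 3.861
v 1.771 -1.519 2.75
v 1.645 -0.353 3.532
v 1.347 3.361 -1.051
v 1.7 3.074 -1.324
v 1.305 2.092 -0.801
v 0.953 2.379 -0.529
v 1.847 3.204 -0.969
v 1.452 2.222 -0.446
v 1.701 3.426 -0.662
v 1.306 2.444 -0.139
v 1.348 3.61 -0.583
v 0.954 2.628 -0.061
v 0.995 3.648 -0.779
v 0.6 2.666 -0.256
v 0.848 3.518 -1.134
v 0.453 2.536 -0.611
v 0.994 3.296 -1.441
v 0.599 2.314 -0.918
v 1.346 3.112 -1.519
v 0.952 2.13 -0.997
v -3.056 -2.412 2.71
v -2.437 -2.245 3.635
v -2.203 -3.995 2.425
v -1.584 -3.828 3.35
v -2.686 -4.038 3.44
v -3.213 -3.06 3.616
v -1.427 -3.18 2.444
v -1.954 -2.202 2.62
v -1.431 -2.72 3.47
v -2.209 -3.25 4.086
v -2.431 -2.99 1.974
v -3.209 -3.52 2.59
v 2.001 -4.827 -4.074
v 1.862 -3.597 -3.077
v 2.669 -3.682 -5.394
v 2.53 -2.452 -4.396
v 3.61 -5.108 -3.504
v 3.471 -3.878 -2.506
v 4.278 -3.963 -4.823
v 4.139 -2.733 -3.826
f 2 1 5
f 2 5 3
f 3 5 6
f 3 6 4
f 5 1 7
f 5 7 6
f 6 7 8
f 6 8 4
f 7 1 9
f 7 9 8
f 8 9 10
f 8 10 4
f 9 1 11
f 9 11 10
f 10 11 12
f 10 12 4
f 11 1 13
f 11 13 12
f 12 13 14
f 12 14 4
f 13 1 15
f 13 15 14
f 14 15 16
f 14 16 4
f 15 1 17
f 15 17 16
f 16 17 18
f 16 18 4
f 17 1 19
f 17 19 18
f 18 19 20
f 18 20 4
f 19 1 21
f 19 21 20
f 20 21 22
f 20 22 4
f 21 1 23
f 21 23 22
f 22 23 24
f 22 24 4
f 23 1 2
f 23 2 24
f 24 2 3
f 24 3 4
f 26 25 29
f 26 29 27
f 27 29 30
f 27 30 28
f 29 25 31
f 29 31 30
f 30 31 32
f 30 32 28
f 31 25 33
f 31 33 32
f 32 33 34
f 32 34 28
f 33 25 35
f 33 35 34
f 34 35 36
f 34 36 28
f 35 25 37
f 35 37 36
f 36 37 38
f 36 38 28
f 37 25 39
f 37 39 38
f 38 39 40
f 38 40 28
f 39 25 41
f 39 41 40
f 40 41 42
f 40 42 28
f 41 25 26
f 41 26 42
f 42 26 27
f 42 27 28
f 43 54 48
f 43 48 44
f 43 44 50
f 43 50 53
f 43 53 54
f 44 48 52
f 48 54 47
f 54 53 45
f 53 50 49
f 50 44 51
f 46 52 47
f 46 47 45
f 46 45 49
f 46 49 51
f 46 51 52
f 47 52 48
f 45 47 54
f 49 45 53
f 51 49 50
f 52 51 44
f 56 58 55
f 59 56 55
f 55 58 57
f 57 59 55
f 56 62 58
f 60 56 59
f 60 62 56
f 58 62 57
f 61 59 57
f 57 62 61
f 61 60 59
f 62 60 61



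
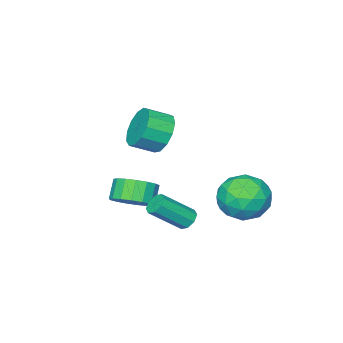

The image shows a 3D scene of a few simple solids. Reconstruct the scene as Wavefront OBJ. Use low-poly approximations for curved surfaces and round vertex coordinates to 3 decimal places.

v 0.937 0.656 1.864
v 1.591 1.184 1.304
v 2.458 0.631 1.796
v 1.803 0.104 2.356
v 1.511 1.483 1.781
v 2.378 0.93 2.273
v 1.249 1.52 2.284
v 2.115 0.967 2.777
v 0.887 1.283 2.655
v 1.754 0.73 3.147
v 0.541 0.847 2.774
v 1.408 0.294 3.266
v 0.321 0.35 2.604
v 1.188 -0.203 3.096
v 0.296 -0.049 2.199
v 1.163 -0.602 2.691
v 0.475 -0.224 1.688
v 1.341 -0.777 2.18
v 0.8 -0.12 1.233
v 1.667 -0.673 1.725
v 1.168 0.231 0.978
v 2.035 -0.322 1.47
v 1.463 0.717 1.004
v 2.33 0.164 1.497
v 2.642 3.82 -1.036
v 3.003 3.821 -1.41
v 4.139 3.182 -0.319
v 3.778 3.18 0.056
v 2.996 4.162 -1.204
v 4.132 3.522 -0.112
v 2.782 4.301 -0.899
v 3.918 3.662 0.193
v 2.486 4.159 -0.674
v 3.622 3.52 0.417
v 2.281 3.818 -0.661
v 3.417 3.179 0.43
v 2.288 3.478 -0.868
v 3.424 2.838 0.224
v 2.502 3.338 -1.173
v 3.638 2.699 -0.081
v 2.798 3.48 -1.397
v 3.934 2.841 -0.306
v -2.458 3.269 -1.465
v -1.517 4.059 -1.519
v -1.283 1.821 -2.161
v -0.342 2.611 -2.215
v -0.781 2.252 -1.124
v -1.507 3.147 -0.693
v -1.293 2.733 -2.987
v -2.019 3.628 -2.556
v -0.796 3.728 -2.459
v -0.48 3.43 -1.308
v -2.32 2.45 -2.372
v -2.004 2.152 -1.221
v -2.09 3.791 -1.43
v -0.71 2.089 -2.25
v -0.968 1.878 -1.608
v -0.414 2.342 -1.64
v -2.085 3.255 -0.945
v -1.532 3.719 -0.977
v -1.1 2.657 -0.745
v -1.268 2.161 -2.703
v -0.715 2.625 -2.735
v -2.386 3.538 -2.04
v -1.832 4.002 -2.072
v -1.7 3.223 -2.935
v -1.114 4.061 -2.015
v -0.423 3.21 -2.425
v -0.982 3.282 -2.878
v -1.409 3.808 -2.625
v -0.928 3.886 -1.339
v -0.237 3.035 -1.748
v -0.496 2.824 -1.107
v -0.923 3.35 -0.853
v -0.504 3.691 -1.891
v -2.563 2.845 -1.932
v -1.872 1.994 -2.341
v -1.877 2.53 -2.827
v -2.304 3.056 -2.573
v -2.377 2.67 -1.255
v -1.686 1.819 -1.665
v -1.391 2.072 -1.055
v -1.818 2.598 -0.802
v -2.296 2.189 -1.789
v 1.511 -0.598 -2.443
v 2.317 -0.884 -2.005
v 1.754 -1.208 -1.18
v 0.949 -0.922 -1.617
v 2.266 -0.448 -1.869
v 1.703 -0.772 -1.044
v 2.043 -0.047 -1.864
v 1.48 -0.37 -1.039
v 1.698 0.228 -1.991
v 1.135 -0.095 -1.166
v 1.31 0.314 -2.222
v 0.747 -0.009 -1.397
v 0.968 0.191 -2.504
v 0.405 -0.133 -1.679
v 0.751 -0.113 -2.771
v 0.188 -0.437 -1.946
v 0.708 -0.528 -2.963
v 0.145 -0.852 -2.138
v 0.849 -0.959 -3.036
v 0.286 -1.283 -2.211
v 1.142 -1.308 -2.973
v 0.579 -1.631 -2.148
v 1.519 -1.494 -2.788
v 0.956 -1.817 -1.963
v 1.895 -1.474 -2.525
v 1.332 -1.798 -1.699
v 2.183 -1.254 -2.242
v 1.62 -1.578 -1.417
f 2 1 5
f 2 5 3
f 3 5 6
f 3 6 4
f 5 1 7
f 5 7 6
f 6 7 8
f 6 8 4
f 7 1 9
f 7 9 8
f 8 9 10
f 8 10 4
f 9 1 11
f 9 11 10
f 10 11 12
f 10 12 4
f 11 1 13
f 11 13 12
f 12 13 14
f 12 14 4
f 13 1 15
f 13 15 14
f 14 15 16
f 14 16 4
f 15 1 17
f 15 17 16
f 16 17 18
f 16 18 4
f 17 1 19
f 17 19 18
f 18 19 20
f 18 20 4
f 19 1 21
f 19 21 20
f 20 21 22
f 20 22 4
f 21 1 23
f 21 23 22
f 22 23 24
f 22 24 4
f 23 1 2
f 23 2 24
f 24 2 3
f 24 3 4
f 26 25 29
f 26 29 27
f 27 29 30
f 27 30 28
f 29 25 31
f 29 31 30
f 30 31 32
f 30 32 28
f 31 25 33
f 31 33 32
f 32 33 34
f 32 34 28
f 33 25 35
f 33 35 34
f 34 35 36
f 34 36 28
f 35 25 37
f 35 37 36
f 36 37 38
f 36 38 28
f 37 25 39
f 37 39 38
f 38 39 40
f 38 40 28
f 39 25 41
f 39 41 40
f 40 41 42
f 40 42 28
f 41 25 26
f 41 26 42
f 42 26 27
f 42 27 28
f 43 80 59
f 80 54 83
f 59 83 48
f 80 83 59
f 43 59 55
f 59 48 60
f 55 60 44
f 59 60 55
f 43 55 64
f 55 44 65
f 64 65 50
f 55 65 64
f 43 64 76
f 64 50 79
f 76 79 53
f 64 79 76
f 43 76 80
f 76 53 84
f 80 84 54
f 76 84 80
f 44 60 71
f 60 48 74
f 71 74 52
f 60 74 71
f 48 83 61
f 83 54 82
f 61 82 47
f 83 82 61
f 54 84 81
f 84 53 77
f 81 77 45
f 84 77 81
f 53 79 78
f 79 50 66
f 78 66 49
f 79 66 78
f 50 65 70
f 65 44 67
f 70 67 51
f 65 67 70
f 46 72 58
f 72 52 73
f 58 73 47
f 72 73 58
f 46 58 56
f 58 47 57
f 56 57 45
f 58 57 56
f 46 56 63
f 56 45 62
f 63 62 49
f 56 62 63
f 46 63 68
f 63 49 69
f 68 69 51
f 63 69 68
f 46 68 72
f 68 51 75
f 72 75 52
f 68 75 72
f 47 73 61
f 73 52 74
f 61 74 48
f 73 74 61
f 45 57 81
f 57 47 82
f 81 82 54
f 57 82 81
f 49 62 78
f 62 45 77
f 78 77 53
f 62 77 78
f 51 69 70
f 69 49 66
f 70 66 50
f 69 66 70
f 52 75 71
f 75 51 67
f 71 67 44
f 75 67 71
f 86 85 89
f 86 89 87
f 87 89 90
f 87 90 88
f 89 85 91
f 89 91 90
f 90 91 92
f 90 92 88
f 91 85 93
f 91 93 92
f 92 93 94
f 92 94 88
f 93 85 95
f 93 95 94
f 94 95 96
f 94 96 88
f 95 85 97
f 95 97 96
f 96 97 98
f 96 98 88
f 97 85 99
f 97 99 98
f 98 99 100
f 98 100 88
f 99 85 101
f 99 101 100
f 100 101 102
f 100 102 88
f 101 85 103
f 101 103 102
f 102 103 104
f 102 104 88
f 103 85 105
f 103 105 104
f 104 105 106
f 104 106 88
f 105 85 107
f 105 107 106
f 106 107 108
f 106 108 88
f 107 85 109
f 107 109 108
f 108 109 110
f 108 110 88
f 109 85 111
f 109 111 110
f 110 111 112
f 110 112 88
f 111 85 86
f 111 86 112
f 112 86 87
f 112 87 88



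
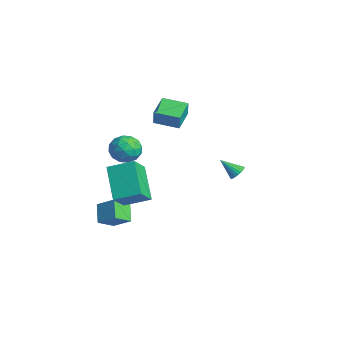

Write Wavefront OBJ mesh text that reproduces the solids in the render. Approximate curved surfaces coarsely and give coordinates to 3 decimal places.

v -0.639 -4.118 -3.254
v -1.49 -3.8 -2.486
v -0.836 -3.184 -3.859
v -1.687 -2.866 -3.09
v 0.187 -3.514 -2.59
v -0.664 -3.196 -1.821
v -0.01 -2.58 -3.194
v -0.861 -2.262 -2.426
v -0.881 3.784 -1.771
v -0.453 3.767 -1.476
v -1.479 3.076 -0.949
v -0.554 3.942 -1.398
v -0.712 4.089 -1.386
v -0.898 4.184 -1.44
v -1.082 4.21 -1.551
v -1.231 4.162 -1.701
v -1.319 4.049 -1.862
v -1.331 3.89 -2.008
v -1.266 3.713 -2.113
v -1.134 3.548 -2.159
v -0.958 3.424 -2.138
v -0.769 3.362 -2.054
v -0.599 3.373 -1.92
v -0.478 3.456 -1.761
v -0.426 3.595 -1.604
v 1.523 -4.177 -0.346
v -0.063 -3.83 1.018
v 0.841 -3.32 -1.356
v -0.745 -2.974 0.007
v 2.225 -3.006 0.173
v 0.639 -2.66 1.536
v 1.543 -2.15 -0.838
v -0.043 -1.803 0.526
v -0.847 -1.841 2.006
v -0.117 -1.927 1.497
v -1.043 -3.273 1.963
v -0.313 -3.359 1.454
v -0.236 -3.116 2.311
v -0.114 -2.231 2.338
v -1.046 -2.969 1.122
v -0.924 -2.084 1.149
v -0.24 -2.623 0.951
v 0.261 -2.714 1.686
v -1.421 -2.486 1.774
v -0.92 -2.577 2.509
v -0.464 -1.758 1.755
v -0.696 -3.442 1.705
v -0.65 -3.299 2.208
v -0.221 -3.349 1.91
v -0.463 -1.937 2.249
v -0.034 -1.987 1.95
v -0.104 -2.686 2.429
v -1.126 -3.213 1.51
v -0.697 -3.263 1.211
v -0.939 -1.851 1.55
v -0.51 -1.901 1.252
v -1.056 -2.514 1.031
v -0.108 -2.218 1.136
v -0.223 -3.06 1.11
v -0.654 -2.831 0.915
v -0.582 -2.311 0.931
v 0.187 -2.271 1.567
v 0.071 -3.113 1.542
v 0.117 -2.97 2.046
v 0.188 -2.45 2.061
v 0.114 -2.681 1.247
v -1.231 -2.087 1.918
v -1.347 -2.929 1.893
v -1.348 -2.75 1.399
v -1.277 -2.23 1.414
v -0.937 -2.14 2.35
v -1.052 -2.982 2.324
v -0.578 -2.889 2.529
v -0.506 -2.369 2.545
v -1.274 -2.519 2.213
v -1.879 -0.502 2.454
v -1.593 -0.609 3.365
v -2.791 0.398 2.846
v -2.505 0.291 3.756
v -0.955 0.509 2.284
v -0.669 0.402 3.194
v -1.867 1.409 2.675
v -1.581 1.302 3.586
f 2 4 1
f 5 2 1
f 1 4 3
f 3 5 1
f 2 8 4
f 6 2 5
f 6 8 2
f 4 8 3
f 7 5 3
f 3 8 7
f 7 6 5
f 8 6 7
f 10 9 12
f 10 12 11
f 12 9 13
f 12 13 11
f 13 9 14
f 13 14 11
f 14 9 15
f 14 15 11
f 15 9 16
f 15 16 11
f 16 9 17
f 16 17 11
f 17 9 18
f 17 18 11
f 18 9 19
f 18 19 11
f 19 9 20
f 19 20 11
f 20 9 21
f 20 21 11
f 21 9 22
f 21 22 11
f 22 9 23
f 22 23 11
f 23 9 24
f 23 24 11
f 24 9 25
f 24 25 11
f 25 9 10
f 25 10 11
f 27 29 26
f 30 27 26
f 26 29 28
f 28 30 26
f 27 33 29
f 31 27 30
f 31 33 27
f 29 33 28
f 32 30 28
f 28 33 32
f 32 31 30
f 33 31 32
f 34 71 50
f 71 45 74
f 50 74 39
f 71 74 50
f 34 50 46
f 50 39 51
f 46 51 35
f 50 51 46
f 34 46 55
f 46 35 56
f 55 56 41
f 46 56 55
f 34 55 67
f 55 41 70
f 67 70 44
f 55 70 67
f 34 67 71
f 67 44 75
f 71 75 45
f 67 75 71
f 35 51 62
f 51 39 65
f 62 65 43
f 51 65 62
f 39 74 52
f 74 45 73
f 52 73 38
f 74 73 52
f 45 75 72
f 75 44 68
f 72 68 36
f 75 68 72
f 44 70 69
f 70 41 57
f 69 57 40
f 70 57 69
f 41 56 61
f 56 35 58
f 61 58 42
f 56 58 61
f 37 63 49
f 63 43 64
f 49 64 38
f 63 64 49
f 37 49 47
f 49 38 48
f 47 48 36
f 49 48 47
f 37 47 54
f 47 36 53
f 54 53 40
f 47 53 54
f 37 54 59
f 54 40 60
f 59 60 42
f 54 60 59
f 37 59 63
f 59 42 66
f 63 66 43
f 59 66 63
f 38 64 52
f 64 43 65
f 52 65 39
f 64 65 52
f 36 48 72
f 48 38 73
f 72 73 45
f 48 73 72
f 40 53 69
f 53 36 68
f 69 68 44
f 53 68 69
f 42 60 61
f 60 40 57
f 61 57 41
f 60 57 61
f 43 66 62
f 66 42 58
f 62 58 35
f 66 58 62
f 77 79 76
f 80 77 76
f 76 79 78
f 78 80 76
f 77 83 79
f 81 77 80
f 81 83 77
f 79 83 78
f 82 80 78
f 78 83 82
f 82 81 80
f 83 81 82



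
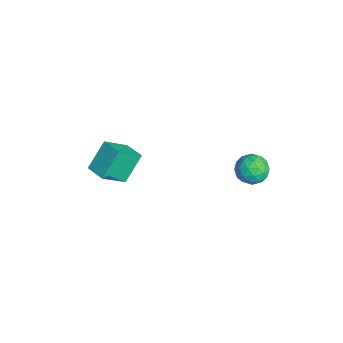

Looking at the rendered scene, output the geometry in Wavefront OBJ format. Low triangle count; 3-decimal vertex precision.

v 3.562 1.369 1.183
v 4.091 1.268 0.762
v 3.189 0.352 0.958
v 3.718 0.251 0.537
v 3.821 0.294 1.212
v 4.051 0.922 1.351
v 3.229 0.698 0.369
v 3.459 1.326 0.508
v 3.885 0.853 0.259
v 4.251 0.603 0.78
v 3.029 1.017 0.94
v 3.395 0.767 1.461
v 3.859 1.407 0.992
v 3.421 0.213 0.728
v 3.481 0.238 1.124
v 3.792 0.178 0.877
v 3.836 1.204 1.338
v 4.147 1.145 1.091
v 3.988 0.573 1.355
v 3.133 0.475 0.629
v 3.444 0.416 0.382
v 3.488 1.442 0.843
v 3.799 1.382 0.596
v 3.292 1.047 0.365
v 4.049 1.104 0.449
v 3.83 0.507 0.317
v 3.542 0.769 0.219
v 3.678 1.139 0.3
v 4.264 0.957 0.755
v 4.045 0.36 0.623
v 4.105 0.385 1.02
v 4.241 0.754 1.101
v 4.143 0.714 0.46
v 3.235 1.26 1.097
v 3.016 0.663 0.965
v 3.039 0.866 0.619
v 3.175 1.235 0.7
v 3.45 1.113 1.403
v 3.231 0.516 1.271
v 3.602 0.481 1.42
v 3.738 0.851 1.501
v 3.137 0.906 1.26
v 0.209 -3.823 -2.087
v 0.589 -4.756 -1.234
v -0.301 -3.099 -1.068
v 0.079 -4.032 -0.215
v 1.001 -3.408 -1.985
v 1.381 -4.341 -1.132
v 0.491 -2.684 -0.966
v 0.871 -3.617 -0.113
f 1 38 17
f 38 12 41
f 17 41 6
f 38 41 17
f 1 17 13
f 17 6 18
f 13 18 2
f 17 18 13
f 1 13 22
f 13 2 23
f 22 23 8
f 13 23 22
f 1 22 34
f 22 8 37
f 34 37 11
f 22 37 34
f 1 34 38
f 34 11 42
f 38 42 12
f 34 42 38
f 2 18 29
f 18 6 32
f 29 32 10
f 18 32 29
f 6 41 19
f 41 12 40
f 19 40 5
f 41 40 19
f 12 42 39
f 42 11 35
f 39 35 3
f 42 35 39
f 11 37 36
f 37 8 24
f 36 24 7
f 37 24 36
f 8 23 28
f 23 2 25
f 28 25 9
f 23 25 28
f 4 30 16
f 30 10 31
f 16 31 5
f 30 31 16
f 4 16 14
f 16 5 15
f 14 15 3
f 16 15 14
f 4 14 21
f 14 3 20
f 21 20 7
f 14 20 21
f 4 21 26
f 21 7 27
f 26 27 9
f 21 27 26
f 4 26 30
f 26 9 33
f 30 33 10
f 26 33 30
f 5 31 19
f 31 10 32
f 19 32 6
f 31 32 19
f 3 15 39
f 15 5 40
f 39 40 12
f 15 40 39
f 7 20 36
f 20 3 35
f 36 35 11
f 20 35 36
f 9 27 28
f 27 7 24
f 28 24 8
f 27 24 28
f 10 33 29
f 33 9 25
f 29 25 2
f 33 25 29
f 44 46 43
f 47 44 43
f 43 46 45
f 45 47 43
f 44 50 46
f 48 44 47
f 48 50 44
f 46 50 45
f 49 47 45
f 45 50 49
f 49 48 47
f 50 48 49



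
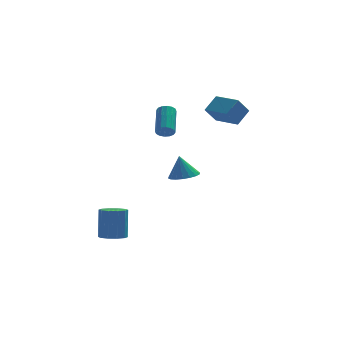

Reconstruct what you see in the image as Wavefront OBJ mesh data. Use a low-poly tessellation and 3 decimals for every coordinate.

v -0.057 -2.673 1.884
v 0.641 -2.974 2.059
v -0.263 -2.447 3.096
v 0.712 -2.638 2.008
v 0.631 -2.309 1.933
v 0.414 -2.052 1.848
v 0.103 -1.918 1.77
v -0.239 -1.934 1.715
v -0.546 -2.096 1.693
v -0.755 -2.372 1.709
v -0.826 -2.708 1.76
v -0.745 -3.037 1.835
v -0.528 -3.294 1.92
v -0.217 -3.428 1.998
v 0.125 -3.412 2.053
v 0.432 -3.25 2.075
v 3.492 2.822 2.903
v 2.849 2.458 3.811
v 2.572 4.085 2.758
v 1.929 3.722 3.665
v 4.171 3.398 3.615
v 3.528 3.035 4.522
v 3.251 4.662 3.469
v 2.608 4.298 4.377
v -0.467 0.994 3.33
v -0.216 0.733 3.676
v 0.037 2.165 4.575
v -0.213 2.426 4.23
v -0.036 0.808 3.505
v 0.217 2.24 4.404
v 0.028 0.933 3.288
v 0.281 2.365 4.187
v -0.04 1.074 3.082
v 0.213 2.507 3.981
v -0.223 1.194 2.943
v 0.031 2.626 3.842
v -0.47 1.26 2.907
v -0.217 2.692 3.806
v -0.717 1.255 2.985
v -0.464 2.687 3.884
v -0.897 1.18 3.156
v -0.644 2.612 4.055
v -0.961 1.055 3.373
v -0.708 2.487 4.272
v -0.893 0.913 3.579
v -0.64 2.346 4.478
v -0.711 0.794 3.718
v -0.457 2.226 4.617
v -0.463 0.728 3.754
v -0.21 2.16 4.653
v -3.426 -2.016 -2.354
v -2.723 -2.11 -2.365
v -2.63 -1.598 -0.757
v -3.334 -1.504 -0.746
v -2.806 -1.699 -2.491
v -2.714 -1.186 -0.883
v -3.127 -1.408 -2.565
v -3.034 -0.896 -0.957
v -3.562 -1.35 -2.558
v -3.469 -0.837 -0.951
v -3.945 -1.546 -2.474
v -3.852 -1.034 -0.866
v -4.13 -1.922 -2.343
v -4.037 -1.41 -0.735
v -4.046 -2.334 -2.217
v -3.954 -1.821 -0.609
v -3.726 -2.624 -2.143
v -3.633 -2.112 -0.535
v -3.291 -2.683 -2.149
v -3.198 -2.17 -0.542
v -2.908 -2.486 -2.234
v -2.815 -1.974 -0.626
f 2 1 4
f 2 4 3
f 4 1 5
f 4 5 3
f 5 1 6
f 5 6 3
f 6 1 7
f 6 7 3
f 7 1 8
f 7 8 3
f 8 1 9
f 8 9 3
f 9 1 10
f 9 10 3
f 10 1 11
f 10 11 3
f 11 1 12
f 11 12 3
f 12 1 13
f 12 13 3
f 13 1 14
f 13 14 3
f 14 1 15
f 14 15 3
f 15 1 16
f 15 16 3
f 16 1 2
f 16 2 3
f 18 20 17
f 21 18 17
f 17 20 19
f 19 21 17
f 18 24 20
f 22 18 21
f 22 24 18
f 20 24 19
f 23 21 19
f 19 24 23
f 23 22 21
f 24 22 23
f 26 25 29
f 26 29 27
f 27 29 30
f 27 30 28
f 29 25 31
f 29 31 30
f 30 31 32
f 30 32 28
f 31 25 33
f 31 33 32
f 32 33 34
f 32 34 28
f 33 25 35
f 33 35 34
f 34 35 36
f 34 36 28
f 35 25 37
f 35 37 36
f 36 37 38
f 36 38 28
f 37 25 39
f 37 39 38
f 38 39 40
f 38 40 28
f 39 25 41
f 39 41 40
f 40 41 42
f 40 42 28
f 41 25 43
f 41 43 42
f 42 43 44
f 42 44 28
f 43 25 45
f 43 45 44
f 44 45 46
f 44 46 28
f 45 25 47
f 45 47 46
f 46 47 48
f 46 48 28
f 47 25 49
f 47 49 48
f 48 49 50
f 48 50 28
f 49 25 26
f 49 26 50
f 50 26 27
f 50 27 28
f 52 51 55
f 52 55 53
f 53 55 56
f 53 56 54
f 55 51 57
f 55 57 56
f 56 57 58
f 56 58 54
f 57 51 59
f 57 59 58
f 58 59 60
f 58 60 54
f 59 51 61
f 59 61 60
f 60 61 62
f 60 62 54
f 61 51 63
f 61 63 62
f 62 63 64
f 62 64 54
f 63 51 65
f 63 65 64
f 64 65 66
f 64 66 54
f 65 51 67
f 65 67 66
f 66 67 68
f 66 68 54
f 67 51 69
f 67 69 68
f 68 69 70
f 68 70 54
f 69 51 71
f 69 71 70
f 70 71 72
f 70 72 54
f 71 51 52
f 71 52 72
f 72 52 53
f 72 53 54



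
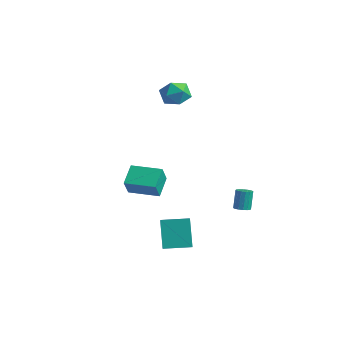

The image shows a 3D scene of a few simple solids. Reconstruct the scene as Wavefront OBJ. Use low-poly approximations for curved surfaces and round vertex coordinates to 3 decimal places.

v 2.444 -3.435 -5.185
v 1.629 -2.992 -3.447
v 3.378 -2.115 -5.083
v 2.562 -1.672 -3.346
v 3.938 -4.568 -4.194
v 3.122 -4.125 -2.457
v 4.871 -3.248 -4.093
v 4.056 -2.805 -2.355
v -4.54 2.383 3.814
v -4.102 3.001 3.101
v -3.418 1.179 3.459
v -2.98 1.797 2.746
v -2.895 2.028 3.757
v -3.589 2.772 3.977
v -3.931 1.408 2.583
v -4.625 2.152 2.803
v -3.726 2.399 2.34
v -3.085 2.782 3.066
v -4.435 1.398 3.494
v -3.794 1.781 4.22
v -1.82 -2.737 -2.716
v -1.348 -3.375 -1.599
v -2.513 -1.739 -1.854
v -2.042 -2.376 -0.737
v -0.278 -1.644 -2.743
v 0.193 -2.281 -1.626
v -0.972 -0.645 -1.881
v -0.5 -1.283 -0.764
v 3.87 1.015 -2.859
v 4.277 0.761 -2.719
v 4.057 1.09 -1.481
v 3.65 1.345 -1.621
v 4.362 1.001 -2.768
v 4.141 1.33 -1.529
v 4.314 1.244 -2.841
v 4.094 1.573 -1.603
v 4.148 1.427 -2.919
v 3.928 1.756 -1.681
v 3.907 1.499 -2.981
v 3.687 1.828 -1.743
v 3.657 1.442 -3.01
v 3.436 1.771 -1.772
v 3.463 1.27 -2.999
v 3.243 1.599 -1.761
v 3.379 1.03 -2.951
v 3.158 1.359 -1.712
v 3.426 0.787 -2.877
v 3.206 1.116 -1.639
v 3.592 0.604 -2.799
v 3.372 0.933 -1.561
v 3.833 0.532 -2.737
v 3.613 0.861 -1.499
v 4.084 0.589 -2.708
v 3.863 0.918 -1.47
f 2 4 1
f 5 2 1
f 1 4 3
f 3 5 1
f 2 8 4
f 6 2 5
f 6 8 2
f 4 8 3
f 7 5 3
f 3 8 7
f 7 6 5
f 8 6 7
f 9 20 14
f 9 14 10
f 9 10 16
f 9 16 19
f 9 19 20
f 10 14 18
f 14 20 13
f 20 19 11
f 19 16 15
f 16 10 17
f 12 18 13
f 12 13 11
f 12 11 15
f 12 15 17
f 12 17 18
f 13 18 14
f 11 13 20
f 15 11 19
f 17 15 16
f 18 17 10
f 22 24 21
f 25 22 21
f 21 24 23
f 23 25 21
f 22 28 24
f 26 22 25
f 26 28 22
f 24 28 23
f 27 25 23
f 23 28 27
f 27 26 25
f 28 26 27
f 30 29 33
f 30 33 31
f 31 33 34
f 31 34 32
f 33 29 35
f 33 35 34
f 34 35 36
f 34 36 32
f 35 29 37
f 35 37 36
f 36 37 38
f 36 38 32
f 37 29 39
f 37 39 38
f 38 39 40
f 38 40 32
f 39 29 41
f 39 41 40
f 40 41 42
f 40 42 32
f 41 29 43
f 41 43 42
f 42 43 44
f 42 44 32
f 43 29 45
f 43 45 44
f 44 45 46
f 44 46 32
f 45 29 47
f 45 47 46
f 46 47 48
f 46 48 32
f 47 29 49
f 47 49 48
f 48 49 50
f 48 50 32
f 49 29 51
f 49 51 50
f 50 51 52
f 50 52 32
f 51 29 53
f 51 53 52
f 52 53 54
f 52 54 32
f 53 29 30
f 53 30 54
f 54 30 31
f 54 31 32



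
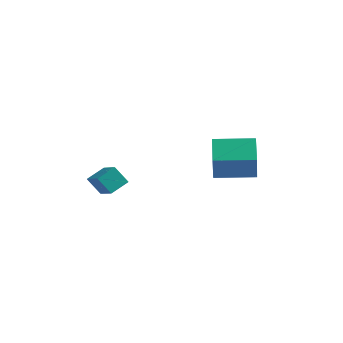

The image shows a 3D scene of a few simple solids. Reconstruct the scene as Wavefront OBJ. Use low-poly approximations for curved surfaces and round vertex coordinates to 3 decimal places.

v 0.89 0.559 -1.25
v 1.145 -0.085 0.214
v 0.316 1.738 -0.631
v 0.57 1.094 0.833
v 2.61 1.366 -1.193
v 2.864 0.722 0.271
v 2.035 2.545 -0.574
v 2.29 1.901 0.89
v -3.834 -1.026 -2.637
v -4.465 -1.099 -1.826
v -3.428 -0.187 -2.246
v -4.06 -0.26 -1.435
v -2.88 -1.8 -1.965
v -3.512 -1.873 -1.154
v -2.475 -0.961 -1.574
v -3.106 -1.034 -0.763
f 2 4 1
f 5 2 1
f 1 4 3
f 3 5 1
f 2 8 4
f 6 2 5
f 6 8 2
f 4 8 3
f 7 5 3
f 3 8 7
f 7 6 5
f 8 6 7
f 10 12 9
f 13 10 9
f 9 12 11
f 11 13 9
f 10 16 12
f 14 10 13
f 14 16 10
f 12 16 11
f 15 13 11
f 11 16 15
f 15 14 13
f 16 14 15



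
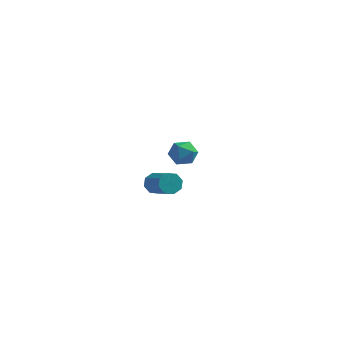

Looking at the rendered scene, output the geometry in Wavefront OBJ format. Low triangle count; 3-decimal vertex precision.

v 1.614 -3.367 -2.445
v 2.132 -3.18 -2.86
v 3.305 -4.366 -1.93
v 2.786 -4.553 -1.515
v 2.098 -2.876 -2.43
v 3.271 -4.062 -1.5
v 1.781 -2.859 -2.008
v 2.953 -4.046 -1.078
v 1.365 -3.14 -1.843
v 2.538 -4.326 -0.913
v 1.095 -3.554 -2.03
v 2.268 -4.74 -1.1
v 1.129 -3.858 -2.46
v 2.302 -5.044 -1.53
v 1.447 -3.874 -2.882
v 2.619 -5.061 -1.952
v 1.862 -3.594 -3.047
v 3.035 -4.78 -2.117
v 1.431 3.397 -3.206
v 1.914 3.438 -3.982
v 0.426 2.542 -3.878
v 0.909 2.583 -4.654
v 1.237 2.123 -3.935
v 1.858 2.651 -3.519
v 0.482 3.329 -4.341
v 1.103 3.857 -3.925
v 1.328 3.396 -4.683
v 1.794 2.65 -4.432
v 0.546 3.33 -3.428
v 1.012 2.584 -3.177
f 2 1 5
f 2 5 3
f 3 5 6
f 3 6 4
f 5 1 7
f 5 7 6
f 6 7 8
f 6 8 4
f 7 1 9
f 7 9 8
f 8 9 10
f 8 10 4
f 9 1 11
f 9 11 10
f 10 11 12
f 10 12 4
f 11 1 13
f 11 13 12
f 12 13 14
f 12 14 4
f 13 1 15
f 13 15 14
f 14 15 16
f 14 16 4
f 15 1 17
f 15 17 16
f 16 17 18
f 16 18 4
f 17 1 2
f 17 2 18
f 18 2 3
f 18 3 4
f 19 30 24
f 19 24 20
f 19 20 26
f 19 26 29
f 19 29 30
f 20 24 28
f 24 30 23
f 30 29 21
f 29 26 25
f 26 20 27
f 22 28 23
f 22 23 21
f 22 21 25
f 22 25 27
f 22 27 28
f 23 28 24
f 21 23 30
f 25 21 29
f 27 25 26
f 28 27 20



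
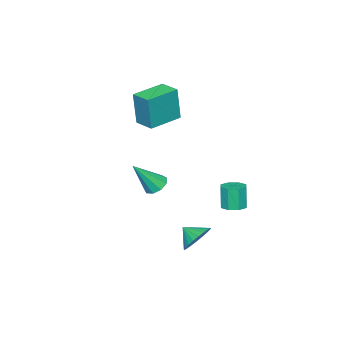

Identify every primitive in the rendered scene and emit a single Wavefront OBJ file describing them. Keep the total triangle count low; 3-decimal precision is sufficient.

v 0.927 3.506 -3.174
v 1.431 3.056 -3.897
v 0.973 2.614 -2.586
v 1.718 3.208 -3.689
v 1.885 3.406 -3.402
v 1.906 3.619 -3.08
v 1.778 3.815 -2.773
v 1.52 3.964 -2.527
v 1.172 4.043 -2.379
v 0.786 4.041 -2.353
v 0.422 3.957 -2.451
v 0.135 3.804 -2.66
v -0.031 3.606 -2.946
v -0.052 3.393 -3.268
v 0.076 3.198 -3.575
v 0.334 3.049 -3.821
v 0.682 2.97 -3.969
v 1.067 2.972 -3.996
v -3.757 -1.791 2.578
v -3.612 -1.904 4.72
v -3.433 -0.595 2.619
v -3.288 -0.707 4.761
v -1.812 -2.313 2.419
v -1.667 -2.425 4.561
v -1.488 -1.116 2.46
v -1.343 -1.229 4.602
v -3.002 3.141 -2.811
v -2.597 3.732 -2.674
v -2.813 3.551 -1.252
v -3.218 2.959 -1.389
v -3.138 3.855 -2.74
v -3.354 3.673 -1.318
v -3.599 3.559 -2.848
v -3.815 3.377 -1.426
v -3.711 3.018 -2.934
v -3.927 2.836 -1.512
v -3.407 2.549 -2.948
v -3.623 2.368 -1.526
v -2.866 2.427 -2.882
v -3.082 2.245 -1.46
v -2.405 2.723 -2.774
v -2.621 2.541 -1.352
v -2.293 3.264 -2.688
v -2.509 3.082 -1.266
v 0.207 0.371 -0.528
v 0.602 0.996 -0.512
v 1.253 -0.331 1.128
v 0.186 1.047 -0.228
v -0.22 0.781 -0.084
v -0.426 0.323 -0.148
v -0.336 -0.113 -0.389
v 0.008 -0.322 -0.695
v 0.445 -0.208 -0.923
v 0.771 0.177 -0.966
v 0.833 0.653 -0.804
f 2 1 4
f 2 4 3
f 4 1 5
f 4 5 3
f 5 1 6
f 5 6 3
f 6 1 7
f 6 7 3
f 7 1 8
f 7 8 3
f 8 1 9
f 8 9 3
f 9 1 10
f 9 10 3
f 10 1 11
f 10 11 3
f 11 1 12
f 11 12 3
f 12 1 13
f 12 13 3
f 13 1 14
f 13 14 3
f 14 1 15
f 14 15 3
f 15 1 16
f 15 16 3
f 16 1 17
f 16 17 3
f 17 1 18
f 17 18 3
f 18 1 2
f 18 2 3
f 20 22 19
f 23 20 19
f 19 22 21
f 21 23 19
f 20 26 22
f 24 20 23
f 24 26 20
f 22 26 21
f 25 23 21
f 21 26 25
f 25 24 23
f 26 24 25
f 28 27 31
f 28 31 29
f 29 31 32
f 29 32 30
f 31 27 33
f 31 33 32
f 32 33 34
f 32 34 30
f 33 27 35
f 33 35 34
f 34 35 36
f 34 36 30
f 35 27 37
f 35 37 36
f 36 37 38
f 36 38 30
f 37 27 39
f 37 39 38
f 38 39 40
f 38 40 30
f 39 27 41
f 39 41 40
f 40 41 42
f 40 42 30
f 41 27 43
f 41 43 42
f 42 43 44
f 42 44 30
f 43 27 28
f 43 28 44
f 44 28 29
f 44 29 30
f 46 45 48
f 46 48 47
f 48 45 49
f 48 49 47
f 49 45 50
f 49 50 47
f 50 45 51
f 50 51 47
f 51 45 52
f 51 52 47
f 52 45 53
f 52 53 47
f 53 45 54
f 53 54 47
f 54 45 55
f 54 55 47
f 55 45 46
f 55 46 47



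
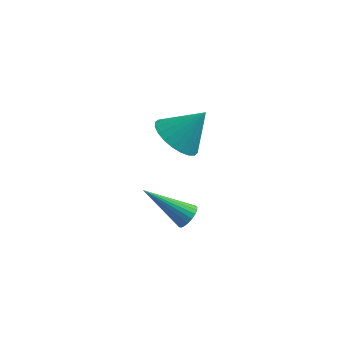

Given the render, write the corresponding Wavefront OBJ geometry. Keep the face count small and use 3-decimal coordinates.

v -2.895 -2.896 1.552
v -2.666 -3.265 1.873
v -4.545 -2.864 2.768
v -2.594 -3.073 1.965
v -2.575 -2.85 1.985
v -2.611 -2.635 1.93
v -2.696 -2.465 1.811
v -2.816 -2.37 1.646
v -2.949 -2.366 1.465
v -3.072 -2.453 1.299
v -3.166 -2.617 1.177
v -3.212 -2.829 1.12
v -3.203 -3.053 1.138
v -3.141 -3.249 1.227
v -3.037 -3.385 1.372
v -2.908 -3.436 1.549
v -2.776 -3.393 1.726
v -4.316 1.766 1.518
v -3.742 2.352 0.816
v -3.284 2.294 2.802
v -4.034 2.631 0.936
v -4.369 2.778 1.144
v -4.696 2.771 1.41
v -4.966 2.611 1.692
v -5.136 2.322 1.948
v -5.181 1.949 2.138
v -5.095 1.547 2.233
v -4.89 1.179 2.22
v -4.597 0.901 2.1
v -4.262 0.754 1.891
v -3.935 0.761 1.626
v -3.666 0.921 1.344
v -3.496 1.21 1.088
v -3.451 1.583 0.898
v -3.537 1.984 0.802
f 2 1 4
f 2 4 3
f 4 1 5
f 4 5 3
f 5 1 6
f 5 6 3
f 6 1 7
f 6 7 3
f 7 1 8
f 7 8 3
f 8 1 9
f 8 9 3
f 9 1 10
f 9 10 3
f 10 1 11
f 10 11 3
f 11 1 12
f 11 12 3
f 12 1 13
f 12 13 3
f 13 1 14
f 13 14 3
f 14 1 15
f 14 15 3
f 15 1 16
f 15 16 3
f 16 1 17
f 16 17 3
f 17 1 2
f 17 2 3
f 19 18 21
f 19 21 20
f 21 18 22
f 21 22 20
f 22 18 23
f 22 23 20
f 23 18 24
f 23 24 20
f 24 18 25
f 24 25 20
f 25 18 26
f 25 26 20
f 26 18 27
f 26 27 20
f 27 18 28
f 27 28 20
f 28 18 29
f 28 29 20
f 29 18 30
f 29 30 20
f 30 18 31
f 30 31 20
f 31 18 32
f 31 32 20
f 32 18 33
f 32 33 20
f 33 18 34
f 33 34 20
f 34 18 35
f 34 35 20
f 35 18 19
f 35 19 20



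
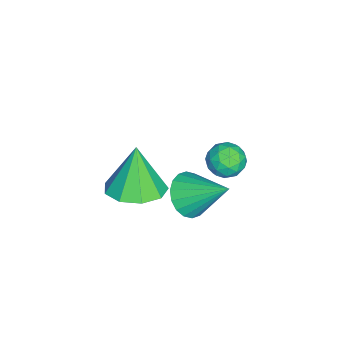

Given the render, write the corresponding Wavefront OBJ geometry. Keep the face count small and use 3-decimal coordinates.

v -0.8 -1.616 0.451
v -0.125 -2.039 0.776
v -0.46 -0.264 1.509
v 0.028 -1.848 0.482
v 0.017 -1.611 0.182
v -0.156 -1.374 -0.065
v -0.456 -1.186 -0.209
v -0.824 -1.083 -0.223
v -1.188 -1.086 -0.103
v -1.474 -1.193 0.127
v -1.627 -1.385 0.421
v -1.616 -1.622 0.721
v -1.444 -1.858 0.968
v -1.143 -2.046 1.112
v -0.775 -2.15 1.126
v -0.411 -2.147 1.006
v 0.581 -2.996 1.996
v 1.135 -3.832 2.112
v 0.099 -3.084 3.644
v 1.517 -3.274 2.254
v 1.461 -2.586 2.275
v 0.993 -2.089 2.165
v 0.333 -2.017 1.976
v -0.212 -2.402 1.796
v -0.385 -3.066 1.71
v -0.107 -3.696 1.757
v 0.494 -3.999 1.916
v -3.086 -0.478 0.575
v -2.614 -0.431 0.026
v -3.626 -1.369 0.034
v -3.154 -1.322 -0.515
v -2.933 -1.556 0.136
v -2.599 -1.005 0.47
v -3.641 -0.795 -0.41
v -3.307 -0.244 -0.076
v -2.956 -0.627 -0.582
v -2.519 -1.097 -0.245
v -3.721 -0.703 0.305
v -3.284 -1.173 0.642
v -2.803 -0.376 0.348
v -3.437 -1.424 -0.288
v -3.308 -1.561 0.094
v -3.03 -1.534 -0.228
v -2.794 -0.714 0.609
v -2.516 -0.686 0.287
v -2.704 -1.347 0.351
v -3.724 -1.114 -0.227
v -3.446 -1.086 -0.549
v -3.21 -0.266 0.288
v -2.932 -0.239 -0.034
v -3.536 -0.453 -0.291
v -2.726 -0.464 -0.332
v -3.044 -0.988 -0.65
v -3.33 -0.678 -0.589
v -3.134 -0.354 -0.392
v -2.469 -0.741 -0.134
v -2.786 -1.264 -0.452
v -2.657 -1.401 -0.069
v -2.46 -1.078 0.127
v -2.67 -0.856 -0.492
v -3.454 -0.536 0.512
v -3.771 -1.059 0.194
v -3.78 -0.722 -0.067
v -3.583 -0.399 0.129
v -3.196 -0.812 0.71
v -3.514 -1.336 0.392
v -3.106 -1.446 0.452
v -2.91 -1.122 0.649
v -3.57 -0.944 0.552
f 2 1 4
f 2 4 3
f 4 1 5
f 4 5 3
f 5 1 6
f 5 6 3
f 6 1 7
f 6 7 3
f 7 1 8
f 7 8 3
f 8 1 9
f 8 9 3
f 9 1 10
f 9 10 3
f 10 1 11
f 10 11 3
f 11 1 12
f 11 12 3
f 12 1 13
f 12 13 3
f 13 1 14
f 13 14 3
f 14 1 15
f 14 15 3
f 15 1 16
f 15 16 3
f 16 1 2
f 16 2 3
f 18 17 20
f 18 20 19
f 20 17 21
f 20 21 19
f 21 17 22
f 21 22 19
f 22 17 23
f 22 23 19
f 23 17 24
f 23 24 19
f 24 17 25
f 24 25 19
f 25 17 26
f 25 26 19
f 26 17 27
f 26 27 19
f 27 17 18
f 27 18 19
f 28 65 44
f 65 39 68
f 44 68 33
f 65 68 44
f 28 44 40
f 44 33 45
f 40 45 29
f 44 45 40
f 28 40 49
f 40 29 50
f 49 50 35
f 40 50 49
f 28 49 61
f 49 35 64
f 61 64 38
f 49 64 61
f 28 61 65
f 61 38 69
f 65 69 39
f 61 69 65
f 29 45 56
f 45 33 59
f 56 59 37
f 45 59 56
f 33 68 46
f 68 39 67
f 46 67 32
f 68 67 46
f 39 69 66
f 69 38 62
f 66 62 30
f 69 62 66
f 38 64 63
f 64 35 51
f 63 51 34
f 64 51 63
f 35 50 55
f 50 29 52
f 55 52 36
f 50 52 55
f 31 57 43
f 57 37 58
f 43 58 32
f 57 58 43
f 31 43 41
f 43 32 42
f 41 42 30
f 43 42 41
f 31 41 48
f 41 30 47
f 48 47 34
f 41 47 48
f 31 48 53
f 48 34 54
f 53 54 36
f 48 54 53
f 31 53 57
f 53 36 60
f 57 60 37
f 53 60 57
f 32 58 46
f 58 37 59
f 46 59 33
f 58 59 46
f 30 42 66
f 42 32 67
f 66 67 39
f 42 67 66
f 34 47 63
f 47 30 62
f 63 62 38
f 47 62 63
f 36 54 55
f 54 34 51
f 55 51 35
f 54 51 55
f 37 60 56
f 60 36 52
f 56 52 29
f 60 52 56



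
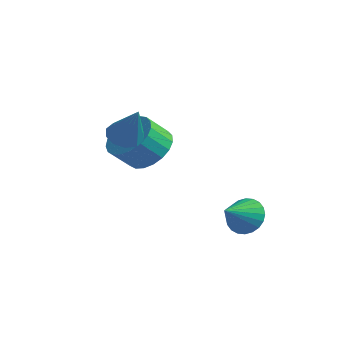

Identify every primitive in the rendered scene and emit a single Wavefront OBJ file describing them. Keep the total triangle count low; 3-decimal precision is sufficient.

v 3.344 4.021 -2.229
v 3.64 4.422 -1.566
v 3.416 2.879 -1.571
v 3.321 4.434 -1.51
v 3.006 4.383 -1.563
v 2.742 4.277 -1.718
v 2.57 4.132 -1.951
v 2.515 3.97 -2.226
v 2.587 3.816 -2.501
v 2.774 3.693 -2.736
v 3.047 3.62 -2.893
v 3.366 3.608 -2.949
v 3.681 3.658 -2.895
v 3.945 3.765 -2.74
v 4.118 3.91 -2.508
v 4.172 4.072 -2.233
v 4.1 4.226 -1.957
v 3.913 4.349 -1.723
v -0.054 1.405 1.513
v 0.455 1.837 1.241
v 0.954 1.135 2.967
v 0.175 2.087 1.481
v -0.191 2.077 1.733
v -0.505 1.81 1.901
v -0.647 1.389 1.92
v -0.562 0.974 1.784
v -0.283 0.723 1.545
v 0.084 0.734 1.293
v 0.398 1 1.125
v 0.54 1.422 1.105
v -0.258 2.806 0.368
v 0.768 2.773 0.631
v 0.525 1.941 1.476
v -0.502 1.974 1.212
v 0.615 3.089 0.898
v 0.372 2.257 1.742
v 0.311 3.356 1.073
v 0.068 2.524 1.918
v -0.091 3.527 1.126
v -0.335 2.696 1.971
v -0.523 3.574 1.048
v -0.766 2.743 1.893
v -0.908 3.488 0.852
v -1.152 2.657 1.697
v -1.181 3.285 0.573
v -1.425 2.453 1.418
v -1.295 2.998 0.258
v -1.538 2.166 1.103
v -1.229 2.678 -0.038
v -1.473 1.846 0.807
v -0.996 2.38 -0.264
v -1.239 1.549 0.581
v -0.635 2.156 -0.38
v -0.878 1.324 0.464
v -0.208 2.044 -0.368
v -0.452 1.213 0.477
v 0.209 2.064 -0.228
v -0.034 1.232 0.617
v 0.546 2.212 0.015
v 0.302 1.381 0.86
v 0.743 2.463 0.319
v 0.5 1.631 1.163
f 2 1 4
f 2 4 3
f 4 1 5
f 4 5 3
f 5 1 6
f 5 6 3
f 6 1 7
f 6 7 3
f 7 1 8
f 7 8 3
f 8 1 9
f 8 9 3
f 9 1 10
f 9 10 3
f 10 1 11
f 10 11 3
f 11 1 12
f 11 12 3
f 12 1 13
f 12 13 3
f 13 1 14
f 13 14 3
f 14 1 15
f 14 15 3
f 15 1 16
f 15 16 3
f 16 1 17
f 16 17 3
f 17 1 18
f 17 18 3
f 18 1 2
f 18 2 3
f 20 19 22
f 20 22 21
f 22 19 23
f 22 23 21
f 23 19 24
f 23 24 21
f 24 19 25
f 24 25 21
f 25 19 26
f 25 26 21
f 26 19 27
f 26 27 21
f 27 19 28
f 27 28 21
f 28 19 29
f 28 29 21
f 29 19 30
f 29 30 21
f 30 19 20
f 30 20 21
f 32 31 35
f 32 35 33
f 33 35 36
f 33 36 34
f 35 31 37
f 35 37 36
f 36 37 38
f 36 38 34
f 37 31 39
f 37 39 38
f 38 39 40
f 38 40 34
f 39 31 41
f 39 41 40
f 40 41 42
f 40 42 34
f 41 31 43
f 41 43 42
f 42 43 44
f 42 44 34
f 43 31 45
f 43 45 44
f 44 45 46
f 44 46 34
f 45 31 47
f 45 47 46
f 46 47 48
f 46 48 34
f 47 31 49
f 47 49 48
f 48 49 50
f 48 50 34
f 49 31 51
f 49 51 50
f 50 51 52
f 50 52 34
f 51 31 53
f 51 53 52
f 52 53 54
f 52 54 34
f 53 31 55
f 53 55 54
f 54 55 56
f 54 56 34
f 55 31 57
f 55 57 56
f 56 57 58
f 56 58 34
f 57 31 59
f 57 59 58
f 58 59 60
f 58 60 34
f 59 31 61
f 59 61 60
f 60 61 62
f 60 62 34
f 61 31 32
f 61 32 62
f 62 32 33
f 62 33 34

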